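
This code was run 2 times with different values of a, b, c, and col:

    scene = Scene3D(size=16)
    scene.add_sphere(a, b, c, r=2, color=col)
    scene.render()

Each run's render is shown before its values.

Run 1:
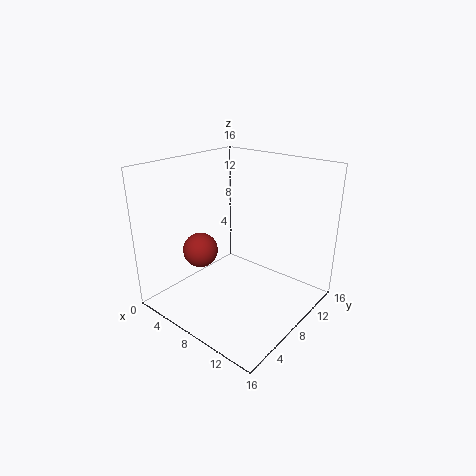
a = 4
b = 6
c = 6
col = 'brown'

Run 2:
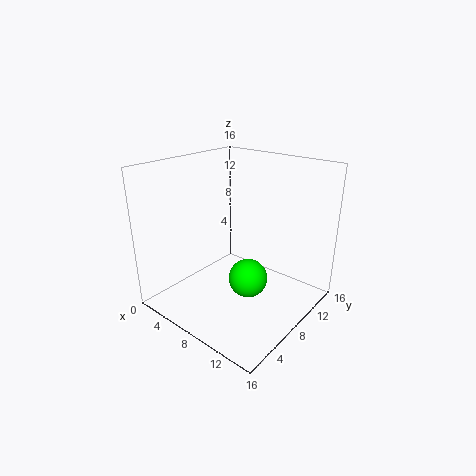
a = 11
b = 6
c = 5
col = 'lime'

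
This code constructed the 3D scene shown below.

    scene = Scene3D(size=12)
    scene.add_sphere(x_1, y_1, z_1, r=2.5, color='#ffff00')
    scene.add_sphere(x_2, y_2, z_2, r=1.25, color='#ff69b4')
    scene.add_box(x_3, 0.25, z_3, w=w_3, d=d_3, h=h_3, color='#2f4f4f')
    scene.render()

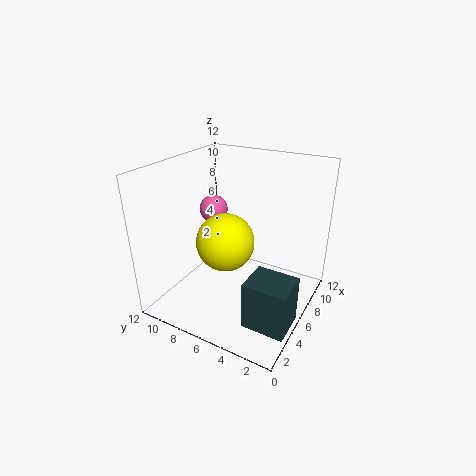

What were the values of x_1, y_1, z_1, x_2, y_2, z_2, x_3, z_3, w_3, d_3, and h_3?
x_1 = 6, y_1 = 7.25, z_1 = 5.25, x_2 = 7.75, y_2 = 9.5, z_2 = 7.25, x_3 = 2.5, z_3 = 0.25, w_3 = 3, d_3 = 3.5, h_3 = 4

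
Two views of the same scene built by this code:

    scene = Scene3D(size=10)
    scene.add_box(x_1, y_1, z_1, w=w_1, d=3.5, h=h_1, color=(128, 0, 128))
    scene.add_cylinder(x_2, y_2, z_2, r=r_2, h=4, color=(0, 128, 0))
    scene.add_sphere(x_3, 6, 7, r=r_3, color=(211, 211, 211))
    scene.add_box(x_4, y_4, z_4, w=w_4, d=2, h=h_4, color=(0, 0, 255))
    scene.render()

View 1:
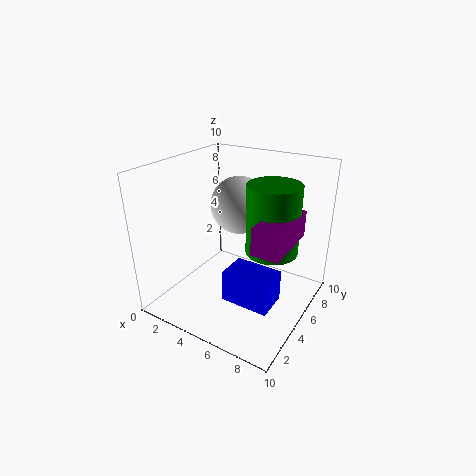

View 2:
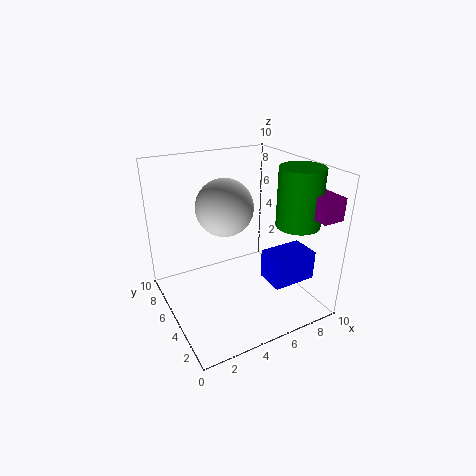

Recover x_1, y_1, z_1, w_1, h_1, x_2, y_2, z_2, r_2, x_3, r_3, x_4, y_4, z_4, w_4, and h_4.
x_1 = 8.5
y_1 = 0.5
z_1 = 7
w_1 = 1.5
h_1 = 1.5
x_2 = 8.5
y_2 = 3
z_2 = 6
r_2 = 1.5
x_3 = 4.5
r_3 = 2
x_4 = 6
y_4 = 1.5
z_4 = 2.5
w_4 = 3
h_4 = 2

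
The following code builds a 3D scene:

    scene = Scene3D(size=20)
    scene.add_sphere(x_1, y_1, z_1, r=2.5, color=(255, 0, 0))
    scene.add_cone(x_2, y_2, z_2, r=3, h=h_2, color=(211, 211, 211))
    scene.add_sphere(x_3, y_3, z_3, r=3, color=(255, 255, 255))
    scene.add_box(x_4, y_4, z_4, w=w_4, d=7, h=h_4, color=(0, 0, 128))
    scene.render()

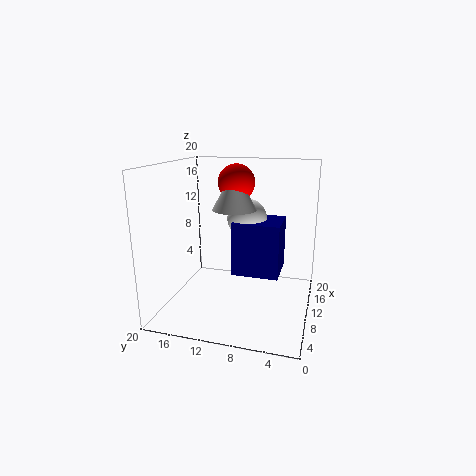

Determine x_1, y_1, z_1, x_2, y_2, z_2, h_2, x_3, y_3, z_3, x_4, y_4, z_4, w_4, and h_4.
x_1 = 11; y_1 = 10.5; z_1 = 17.5; x_2 = 10; y_2 = 10.5; z_2 = 14; h_2 = 5.5; x_3 = 15; y_3 = 10; z_3 = 11.5; x_4 = 11.5; y_4 = 4.5; z_4 = 3.5; w_4 = 6.5; h_4 = 8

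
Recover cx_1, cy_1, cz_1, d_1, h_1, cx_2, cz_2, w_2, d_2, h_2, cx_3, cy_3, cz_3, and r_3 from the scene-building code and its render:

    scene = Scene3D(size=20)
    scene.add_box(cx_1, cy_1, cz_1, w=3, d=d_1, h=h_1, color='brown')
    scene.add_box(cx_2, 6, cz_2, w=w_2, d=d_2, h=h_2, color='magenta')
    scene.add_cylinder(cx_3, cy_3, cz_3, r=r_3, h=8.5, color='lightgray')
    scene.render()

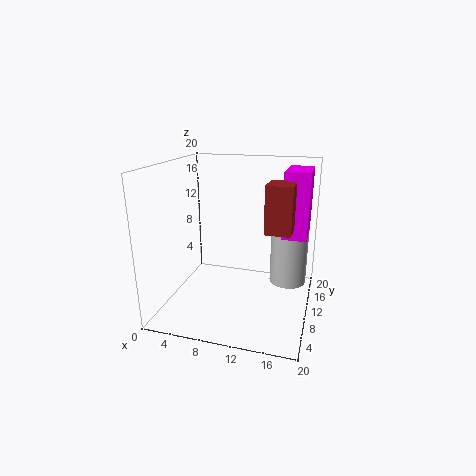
cx_1 = 15, cy_1 = 3, cz_1 = 13.5, d_1 = 3.5, h_1 = 5.5, cx_2 = 16.5, cz_2 = 12, w_2 = 3, d_2 = 5.5, h_2 = 8, cx_3 = 17, cy_3 = 11, cz_3 = 4, r_3 = 2.5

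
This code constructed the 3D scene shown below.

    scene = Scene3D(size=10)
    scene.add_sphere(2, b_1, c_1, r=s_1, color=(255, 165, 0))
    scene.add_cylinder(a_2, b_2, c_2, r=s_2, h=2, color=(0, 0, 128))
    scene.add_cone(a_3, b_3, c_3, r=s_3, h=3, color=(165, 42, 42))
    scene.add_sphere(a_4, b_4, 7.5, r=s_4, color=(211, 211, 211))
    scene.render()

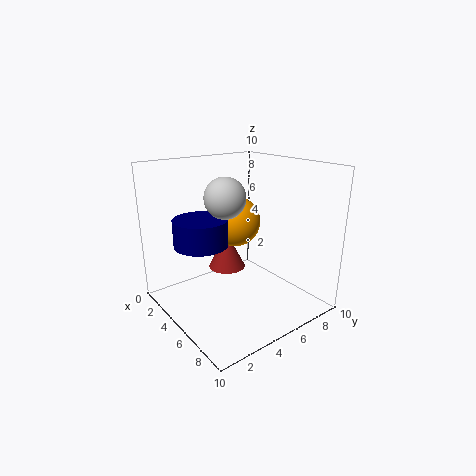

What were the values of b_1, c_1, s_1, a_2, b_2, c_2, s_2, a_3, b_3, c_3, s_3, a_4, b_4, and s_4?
b_1 = 7, c_1 = 5, s_1 = 2, a_2 = 2.5, b_2 = 3.5, c_2 = 4, s_2 = 2, a_3 = 1.5, b_3 = 6.5, c_3 = 1, s_3 = 1.5, a_4 = 3.5, b_4 = 5, s_4 = 1.5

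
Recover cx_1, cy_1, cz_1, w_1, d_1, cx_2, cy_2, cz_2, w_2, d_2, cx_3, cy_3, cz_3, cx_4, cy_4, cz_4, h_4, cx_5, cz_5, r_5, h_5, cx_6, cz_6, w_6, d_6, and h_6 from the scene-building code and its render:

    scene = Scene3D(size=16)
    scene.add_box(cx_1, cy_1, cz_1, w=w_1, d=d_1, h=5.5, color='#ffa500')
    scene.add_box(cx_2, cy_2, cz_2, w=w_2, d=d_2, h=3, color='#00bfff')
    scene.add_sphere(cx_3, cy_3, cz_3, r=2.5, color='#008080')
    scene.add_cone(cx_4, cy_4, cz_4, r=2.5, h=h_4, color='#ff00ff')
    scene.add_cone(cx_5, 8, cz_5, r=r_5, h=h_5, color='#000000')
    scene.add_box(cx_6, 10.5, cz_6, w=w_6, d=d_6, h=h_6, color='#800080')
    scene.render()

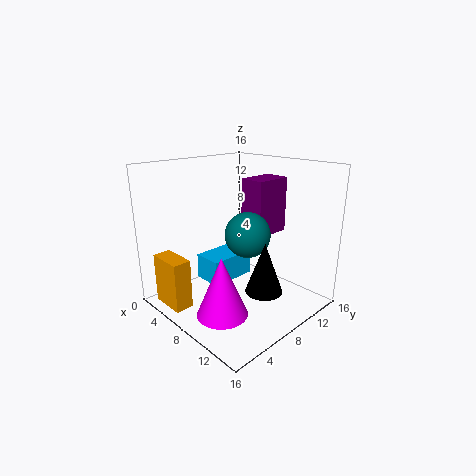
cx_1 = 2.5, cy_1 = 0.5, cz_1 = 1, w_1 = 4, d_1 = 2, cx_2 = 3, cy_2 = 6, cz_2 = 2, w_2 = 3.5, d_2 = 5.5, cx_3 = 9, cy_3 = 8.5, cz_3 = 8.5, cx_4 = 11.5, cy_4 = 2.5, cz_4 = 2.5, h_4 = 6, cx_5 = 12, cz_5 = 3, r_5 = 2, h_5 = 5.5, cx_6 = 6, cz_6 = 7.5, w_6 = 3, d_6 = 4.5, h_6 = 6.5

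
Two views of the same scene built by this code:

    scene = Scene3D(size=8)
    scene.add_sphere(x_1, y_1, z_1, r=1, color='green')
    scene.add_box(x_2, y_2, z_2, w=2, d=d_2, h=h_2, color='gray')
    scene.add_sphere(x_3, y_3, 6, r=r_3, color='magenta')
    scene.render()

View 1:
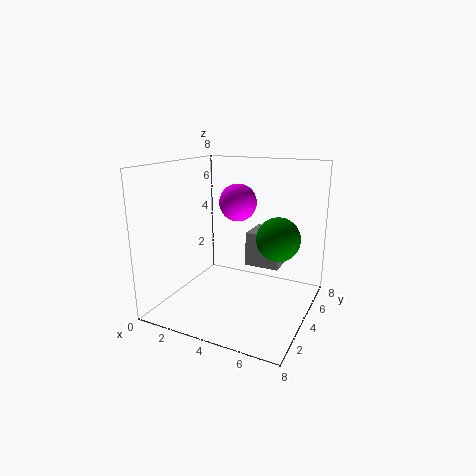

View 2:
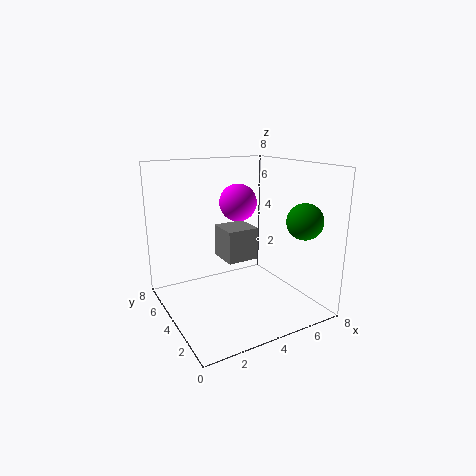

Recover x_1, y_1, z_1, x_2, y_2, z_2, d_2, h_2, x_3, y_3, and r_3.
x_1 = 7, y_1 = 2, z_1 = 5, x_2 = 4, y_2 = 5, z_2 = 2, d_2 = 2, h_2 = 2, x_3 = 4, y_3 = 4, r_3 = 1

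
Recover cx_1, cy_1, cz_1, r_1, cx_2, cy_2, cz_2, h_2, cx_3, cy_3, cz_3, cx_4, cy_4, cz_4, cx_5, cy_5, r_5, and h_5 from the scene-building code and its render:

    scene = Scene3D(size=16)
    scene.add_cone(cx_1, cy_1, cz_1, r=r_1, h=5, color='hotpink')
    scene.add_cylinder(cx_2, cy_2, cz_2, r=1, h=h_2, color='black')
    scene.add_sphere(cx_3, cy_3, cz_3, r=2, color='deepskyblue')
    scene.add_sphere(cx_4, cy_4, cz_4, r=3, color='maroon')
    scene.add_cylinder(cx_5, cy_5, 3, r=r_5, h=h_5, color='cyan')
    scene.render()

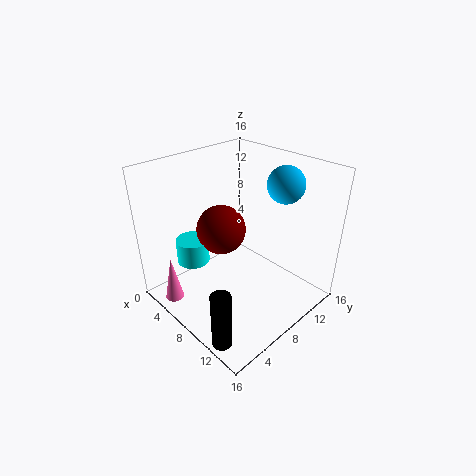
cx_1 = 5; cy_1 = 1; cz_1 = 2; r_1 = 1; cx_2 = 13; cy_2 = 1; cz_2 = 1; h_2 = 6; cx_3 = 11; cy_3 = 12; cz_3 = 14; cx_4 = 4; cy_4 = 9; cz_4 = 7; cx_5 = 2; cy_5 = 6; r_5 = 2; h_5 = 3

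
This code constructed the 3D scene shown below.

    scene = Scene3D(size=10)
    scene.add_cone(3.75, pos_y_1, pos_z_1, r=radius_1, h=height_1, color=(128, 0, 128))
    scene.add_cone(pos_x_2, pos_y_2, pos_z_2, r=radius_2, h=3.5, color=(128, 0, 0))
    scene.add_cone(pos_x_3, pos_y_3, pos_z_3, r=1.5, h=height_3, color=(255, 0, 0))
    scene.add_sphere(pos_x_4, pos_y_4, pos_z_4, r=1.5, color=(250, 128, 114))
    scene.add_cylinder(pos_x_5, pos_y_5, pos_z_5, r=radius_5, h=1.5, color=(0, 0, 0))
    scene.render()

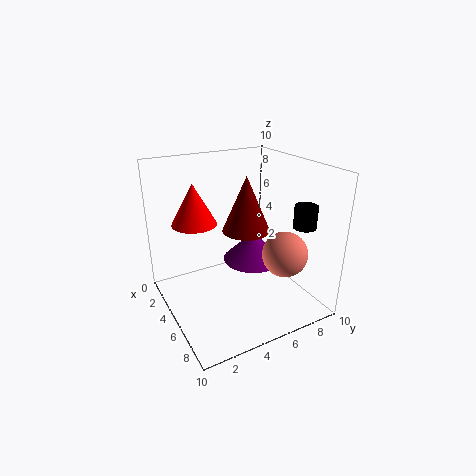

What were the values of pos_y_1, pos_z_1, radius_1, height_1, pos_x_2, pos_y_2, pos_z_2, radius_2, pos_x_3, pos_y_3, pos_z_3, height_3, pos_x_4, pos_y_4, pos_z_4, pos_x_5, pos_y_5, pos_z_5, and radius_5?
pos_y_1 = 7, pos_z_1 = 2.25, radius_1 = 2.25, height_1 = 2.25, pos_x_2 = 6.5, pos_y_2 = 4.75, pos_z_2 = 6.25, radius_2 = 1.5, pos_x_3 = 4, pos_y_3 = 2.25, pos_z_3 = 6.25, height_3 = 2.75, pos_x_4 = 7.75, pos_y_4 = 7, pos_z_4 = 4.5, pos_x_5 = 8, pos_y_5 = 8.25, pos_z_5 = 6.25, radius_5 = 0.75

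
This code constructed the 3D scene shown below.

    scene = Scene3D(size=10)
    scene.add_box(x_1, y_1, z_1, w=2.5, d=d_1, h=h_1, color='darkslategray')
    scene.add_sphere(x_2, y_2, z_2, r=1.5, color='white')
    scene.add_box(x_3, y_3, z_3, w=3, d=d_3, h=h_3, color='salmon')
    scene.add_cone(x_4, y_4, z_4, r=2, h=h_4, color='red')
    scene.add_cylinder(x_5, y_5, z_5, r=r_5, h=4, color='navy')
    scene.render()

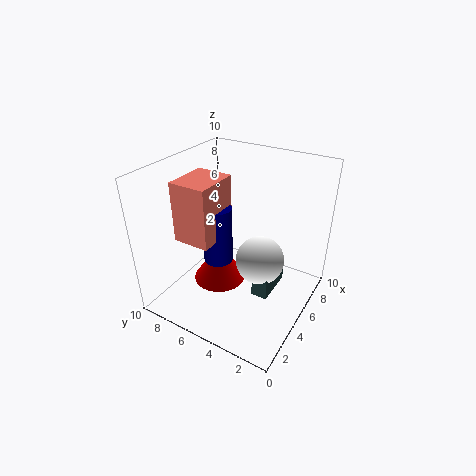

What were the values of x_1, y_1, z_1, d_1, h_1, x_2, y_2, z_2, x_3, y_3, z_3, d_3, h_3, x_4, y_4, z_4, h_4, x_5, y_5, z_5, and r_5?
x_1 = 2.5, y_1 = 1.5, z_1 = 3, d_1 = 1, h_1 = 1.5, x_2 = 3.5, y_2 = 2.5, z_2 = 5, x_3 = 2, y_3 = 5.5, z_3 = 5.5, d_3 = 2.5, h_3 = 4, x_4 = 5.5, y_4 = 7, z_4 = 0.5, h_4 = 3, x_5 = 4, y_5 = 6, z_5 = 3.5, r_5 = 1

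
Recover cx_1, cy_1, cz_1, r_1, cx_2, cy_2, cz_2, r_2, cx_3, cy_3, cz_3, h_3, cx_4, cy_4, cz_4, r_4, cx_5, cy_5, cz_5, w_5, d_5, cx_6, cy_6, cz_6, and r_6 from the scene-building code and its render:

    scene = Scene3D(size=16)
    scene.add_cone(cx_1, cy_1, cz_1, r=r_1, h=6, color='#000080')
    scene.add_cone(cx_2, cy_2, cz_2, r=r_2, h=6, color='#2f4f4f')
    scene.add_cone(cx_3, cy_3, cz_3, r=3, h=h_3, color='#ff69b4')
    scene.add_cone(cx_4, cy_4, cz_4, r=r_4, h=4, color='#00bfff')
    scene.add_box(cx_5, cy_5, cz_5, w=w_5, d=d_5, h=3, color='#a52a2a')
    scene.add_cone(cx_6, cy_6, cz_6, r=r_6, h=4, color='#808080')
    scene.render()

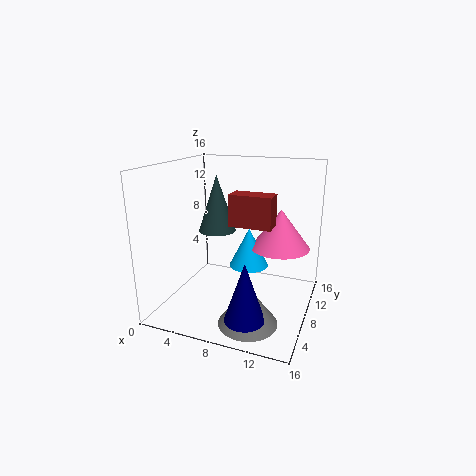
cx_1 = 11, cy_1 = 2, cz_1 = 2, r_1 = 2, cx_2 = 6, cy_2 = 7, cz_2 = 9, r_2 = 2, cx_3 = 13, cy_3 = 7, cz_3 = 8, h_3 = 4, cx_4 = 10, cy_4 = 6, cz_4 = 6, r_4 = 2, cx_5 = 9, cy_5 = 3, cz_5 = 11, w_5 = 4, d_5 = 2, cx_6 = 11, cy_6 = 3, cz_6 = 1, r_6 = 3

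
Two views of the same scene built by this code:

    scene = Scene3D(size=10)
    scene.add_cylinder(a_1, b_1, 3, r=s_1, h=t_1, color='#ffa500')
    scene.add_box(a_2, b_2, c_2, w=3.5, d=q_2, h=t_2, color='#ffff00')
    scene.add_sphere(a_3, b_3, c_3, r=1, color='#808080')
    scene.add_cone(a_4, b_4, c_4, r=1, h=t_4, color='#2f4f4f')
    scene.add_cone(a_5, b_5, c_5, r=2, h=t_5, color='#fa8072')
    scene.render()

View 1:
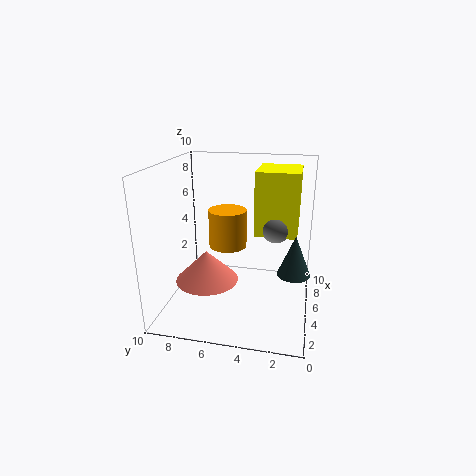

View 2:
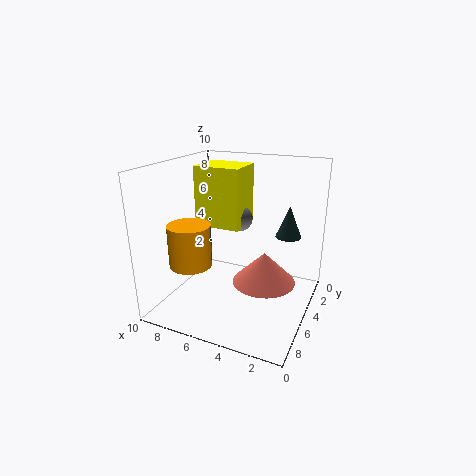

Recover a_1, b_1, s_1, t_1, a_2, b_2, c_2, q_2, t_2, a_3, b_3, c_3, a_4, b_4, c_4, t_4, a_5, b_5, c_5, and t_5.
a_1 = 8
b_1 = 6.5
s_1 = 1.5
t_1 = 3
a_2 = 5.5
b_2 = 1
c_2 = 5
q_2 = 3
t_2 = 4.5
a_3 = 6
b_3 = 2.5
c_3 = 5.5
a_4 = 2.5
b_4 = 1
c_4 = 4
t_4 = 2.5
a_5 = 2.5
b_5 = 6.5
c_5 = 3
t_5 = 2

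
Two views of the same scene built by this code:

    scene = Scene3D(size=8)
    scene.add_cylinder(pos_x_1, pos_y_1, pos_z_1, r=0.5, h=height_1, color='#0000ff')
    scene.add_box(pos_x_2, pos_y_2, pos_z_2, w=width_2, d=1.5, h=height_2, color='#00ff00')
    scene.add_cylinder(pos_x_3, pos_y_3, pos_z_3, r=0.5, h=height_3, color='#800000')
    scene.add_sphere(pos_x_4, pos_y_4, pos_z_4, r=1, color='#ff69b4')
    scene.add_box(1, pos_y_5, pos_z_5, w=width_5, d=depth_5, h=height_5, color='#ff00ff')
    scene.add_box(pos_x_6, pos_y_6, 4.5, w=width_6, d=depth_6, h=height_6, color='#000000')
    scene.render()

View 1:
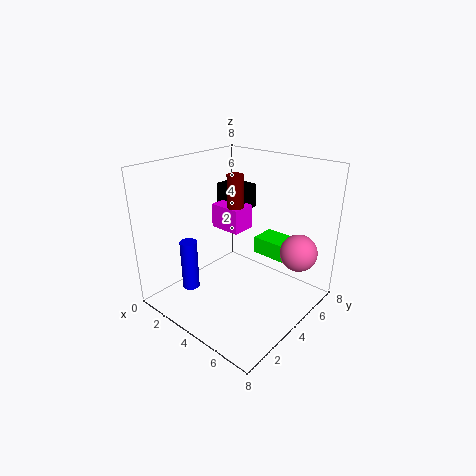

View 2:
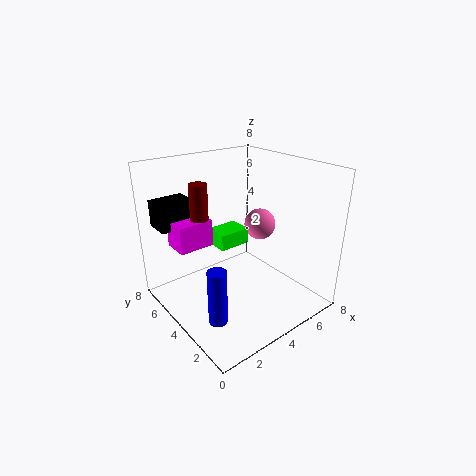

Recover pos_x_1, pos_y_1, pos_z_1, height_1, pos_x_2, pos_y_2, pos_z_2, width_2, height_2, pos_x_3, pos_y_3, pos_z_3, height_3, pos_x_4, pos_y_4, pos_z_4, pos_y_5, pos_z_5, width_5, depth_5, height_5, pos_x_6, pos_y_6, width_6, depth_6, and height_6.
pos_x_1 = 1.5; pos_y_1 = 2.5; pos_z_1 = 0.5; height_1 = 3; pos_x_2 = 4; pos_y_2 = 5.5; pos_z_2 = 2.5; width_2 = 2; height_2 = 1; pos_x_3 = 2.5; pos_y_3 = 5.5; pos_z_3 = 4.5; height_3 = 2.5; pos_x_4 = 7; pos_y_4 = 5.5; pos_z_4 = 3.5; pos_y_5 = 5; pos_z_5 = 3.5; width_5 = 2; depth_5 = 1.5; height_5 = 1.5; pos_x_6 = 0.5; pos_y_6 = 6; width_6 = 2; depth_6 = 1.5; height_6 = 1.5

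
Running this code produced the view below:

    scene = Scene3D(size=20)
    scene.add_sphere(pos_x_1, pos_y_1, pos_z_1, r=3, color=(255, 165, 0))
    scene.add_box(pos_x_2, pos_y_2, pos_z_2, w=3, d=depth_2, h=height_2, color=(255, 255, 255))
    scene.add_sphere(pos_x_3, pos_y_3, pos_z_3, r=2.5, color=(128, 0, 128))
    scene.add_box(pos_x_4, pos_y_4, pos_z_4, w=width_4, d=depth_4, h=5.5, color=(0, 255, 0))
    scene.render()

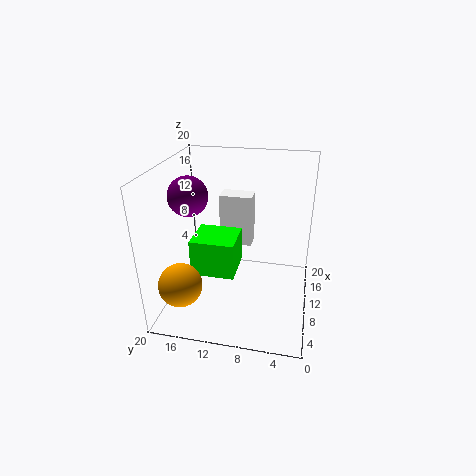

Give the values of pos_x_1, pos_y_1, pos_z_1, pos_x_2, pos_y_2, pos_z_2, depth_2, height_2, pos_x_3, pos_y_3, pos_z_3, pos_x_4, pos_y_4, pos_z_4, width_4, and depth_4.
pos_x_1 = 5, pos_y_1 = 17, pos_z_1 = 4.5, pos_x_2 = 15, pos_y_2 = 9, pos_z_2 = 6, depth_2 = 5, height_2 = 8, pos_x_3 = 6.5, pos_y_3 = 15.5, pos_z_3 = 17, pos_x_4 = 9, pos_y_4 = 10.5, pos_z_4 = 3.5, width_4 = 6, depth_4 = 6.5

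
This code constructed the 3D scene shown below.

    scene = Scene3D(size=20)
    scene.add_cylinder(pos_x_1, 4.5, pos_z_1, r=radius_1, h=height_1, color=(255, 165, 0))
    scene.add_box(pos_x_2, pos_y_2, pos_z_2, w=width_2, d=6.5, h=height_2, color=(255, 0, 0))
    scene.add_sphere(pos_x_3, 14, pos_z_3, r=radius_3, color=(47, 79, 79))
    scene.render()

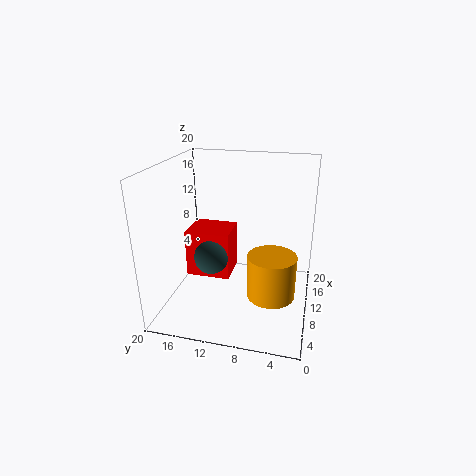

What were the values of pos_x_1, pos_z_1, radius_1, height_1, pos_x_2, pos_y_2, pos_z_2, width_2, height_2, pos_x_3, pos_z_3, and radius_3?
pos_x_1 = 5
pos_z_1 = 5
radius_1 = 3
height_1 = 5.5
pos_x_2 = 10
pos_y_2 = 11.5
pos_z_2 = 3
width_2 = 5.5
height_2 = 7
pos_x_3 = 10
pos_z_3 = 6.5
radius_3 = 2.5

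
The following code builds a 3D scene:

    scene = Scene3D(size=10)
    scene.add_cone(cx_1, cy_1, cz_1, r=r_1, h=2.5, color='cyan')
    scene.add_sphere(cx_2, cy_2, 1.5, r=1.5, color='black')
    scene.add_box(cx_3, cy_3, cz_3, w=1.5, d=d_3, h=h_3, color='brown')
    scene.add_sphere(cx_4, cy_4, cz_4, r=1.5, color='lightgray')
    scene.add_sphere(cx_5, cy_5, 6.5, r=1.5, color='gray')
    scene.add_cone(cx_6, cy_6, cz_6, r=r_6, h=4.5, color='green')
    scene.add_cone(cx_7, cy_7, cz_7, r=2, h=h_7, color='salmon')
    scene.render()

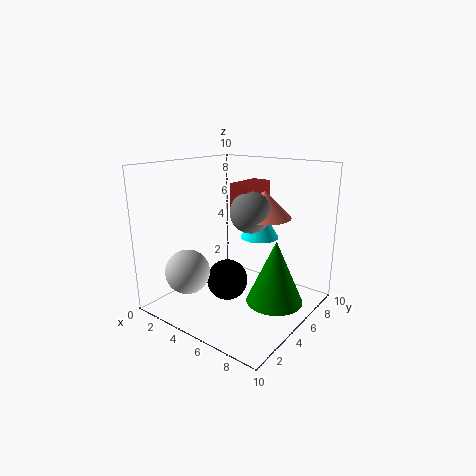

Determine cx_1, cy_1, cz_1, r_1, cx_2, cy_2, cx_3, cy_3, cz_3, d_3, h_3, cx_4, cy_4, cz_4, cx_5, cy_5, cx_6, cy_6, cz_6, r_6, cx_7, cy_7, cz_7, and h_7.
cx_1 = 4.5, cy_1 = 8.5, cz_1 = 4, r_1 = 1.5, cx_2 = 4, cy_2 = 5, cx_3 = 3.5, cy_3 = 6, cz_3 = 6.5, d_3 = 3, h_3 = 2, cx_4 = 3, cy_4 = 2, cz_4 = 3, cx_5 = 5, cy_5 = 6.5, cx_6 = 7.5, cy_6 = 6, cz_6 = 0.5, r_6 = 2, cx_7 = 5.5, cy_7 = 7.5, cz_7 = 6, h_7 = 2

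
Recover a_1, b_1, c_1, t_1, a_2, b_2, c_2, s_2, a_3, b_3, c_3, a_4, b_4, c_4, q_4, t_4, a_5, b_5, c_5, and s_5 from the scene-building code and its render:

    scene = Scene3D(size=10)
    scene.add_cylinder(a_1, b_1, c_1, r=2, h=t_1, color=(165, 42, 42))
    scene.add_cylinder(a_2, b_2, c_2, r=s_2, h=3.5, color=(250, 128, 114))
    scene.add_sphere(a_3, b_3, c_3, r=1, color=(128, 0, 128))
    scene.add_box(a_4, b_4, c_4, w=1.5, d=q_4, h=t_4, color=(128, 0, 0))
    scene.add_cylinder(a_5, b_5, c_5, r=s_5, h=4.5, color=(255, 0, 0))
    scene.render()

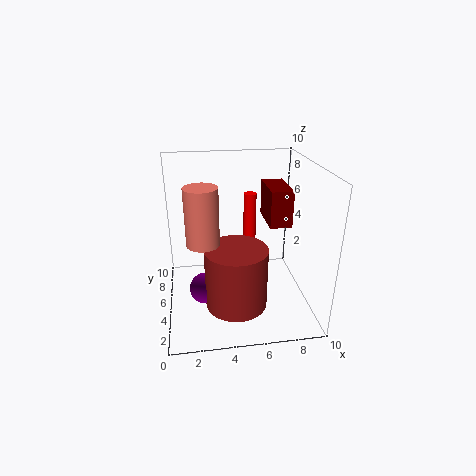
a_1 = 4.5, b_1 = 2.5, c_1 = 1.5, t_1 = 4, a_2 = 2.5, b_2 = 2.5, c_2 = 6, s_2 = 1, a_3 = 2.5, b_3 = 3, c_3 = 2.5, a_4 = 7, b_4 = 4, c_4 = 6, q_4 = 3, t_4 = 2.5, a_5 = 6.5, b_5 = 8.5, c_5 = 2.5, s_5 = 0.5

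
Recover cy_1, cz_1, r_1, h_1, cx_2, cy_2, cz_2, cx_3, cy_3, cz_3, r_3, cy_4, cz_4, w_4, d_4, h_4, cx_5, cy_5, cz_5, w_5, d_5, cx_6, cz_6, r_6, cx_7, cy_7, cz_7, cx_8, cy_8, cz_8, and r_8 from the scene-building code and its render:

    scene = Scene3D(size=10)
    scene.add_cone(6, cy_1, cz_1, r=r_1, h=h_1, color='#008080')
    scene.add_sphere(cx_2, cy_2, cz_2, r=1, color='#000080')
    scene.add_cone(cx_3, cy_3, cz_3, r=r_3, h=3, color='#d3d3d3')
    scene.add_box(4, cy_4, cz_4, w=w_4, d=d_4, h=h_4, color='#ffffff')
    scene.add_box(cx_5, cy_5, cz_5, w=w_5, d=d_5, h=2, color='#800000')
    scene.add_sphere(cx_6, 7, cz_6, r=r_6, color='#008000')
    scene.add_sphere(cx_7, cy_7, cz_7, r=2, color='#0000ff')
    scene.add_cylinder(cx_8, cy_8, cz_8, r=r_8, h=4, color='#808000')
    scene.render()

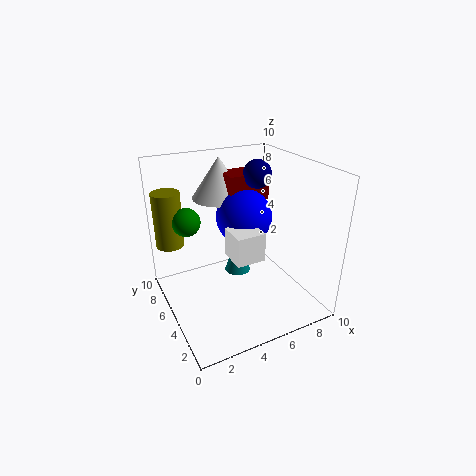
cy_1 = 7, cz_1 = 1, r_1 = 1, h_1 = 3, cx_2 = 7, cy_2 = 6, cz_2 = 9, cx_3 = 5, cy_3 = 8, cz_3 = 7, r_3 = 2, cy_4 = 3, cz_4 = 4, w_4 = 2, d_4 = 2, h_4 = 2, cx_5 = 5, cy_5 = 6, cz_5 = 7, w_5 = 3, d_5 = 2, cx_6 = 2, cz_6 = 6, r_6 = 1, cx_7 = 6, cy_7 = 6, cz_7 = 6, cx_8 = 1, cy_8 = 8, cz_8 = 4, r_8 = 1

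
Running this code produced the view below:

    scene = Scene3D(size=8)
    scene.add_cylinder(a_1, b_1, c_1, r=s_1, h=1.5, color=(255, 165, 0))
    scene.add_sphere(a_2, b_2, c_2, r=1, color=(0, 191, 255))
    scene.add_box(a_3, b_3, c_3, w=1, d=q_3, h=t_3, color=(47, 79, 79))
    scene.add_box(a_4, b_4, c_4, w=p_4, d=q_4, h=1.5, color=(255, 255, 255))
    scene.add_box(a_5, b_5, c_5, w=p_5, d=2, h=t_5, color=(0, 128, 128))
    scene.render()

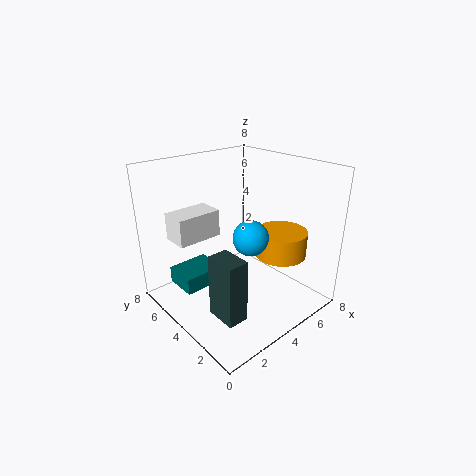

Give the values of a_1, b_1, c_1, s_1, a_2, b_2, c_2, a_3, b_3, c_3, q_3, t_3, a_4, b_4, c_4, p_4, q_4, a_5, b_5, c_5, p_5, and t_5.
a_1 = 6.5, b_1 = 3, c_1 = 2.5, s_1 = 1.5, a_2 = 4.5, b_2 = 3.5, c_2 = 4, a_3 = 0.5, b_3 = 0.5, c_3 = 2, q_3 = 1.5, t_3 = 3, a_4 = 1, b_4 = 5, c_4 = 4, p_4 = 2.5, q_4 = 1.5, a_5 = 1.5, b_5 = 5.5, c_5 = 0.5, p_5 = 2.5, t_5 = 1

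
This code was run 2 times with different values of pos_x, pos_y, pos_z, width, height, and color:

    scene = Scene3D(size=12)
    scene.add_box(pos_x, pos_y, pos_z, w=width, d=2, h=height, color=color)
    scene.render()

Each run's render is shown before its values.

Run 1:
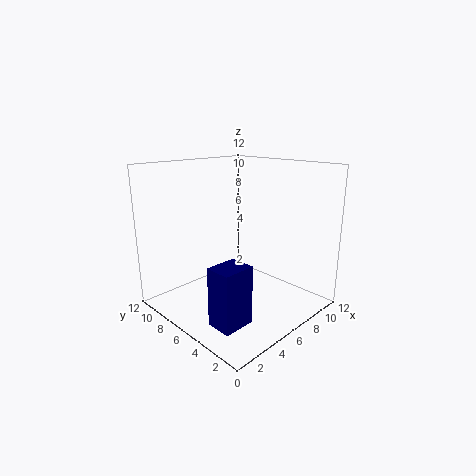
pos_x = 1, pos_y = 2, pos_z = 1, width = 2.5, height = 4.5, color = 'navy'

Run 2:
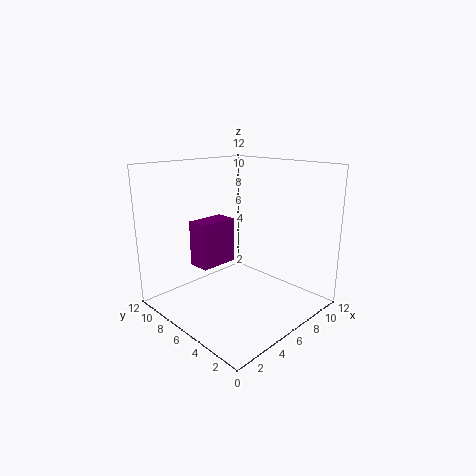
pos_x = 4, pos_y = 8, pos_z = 3, width = 3.5, height = 4, color = 'purple'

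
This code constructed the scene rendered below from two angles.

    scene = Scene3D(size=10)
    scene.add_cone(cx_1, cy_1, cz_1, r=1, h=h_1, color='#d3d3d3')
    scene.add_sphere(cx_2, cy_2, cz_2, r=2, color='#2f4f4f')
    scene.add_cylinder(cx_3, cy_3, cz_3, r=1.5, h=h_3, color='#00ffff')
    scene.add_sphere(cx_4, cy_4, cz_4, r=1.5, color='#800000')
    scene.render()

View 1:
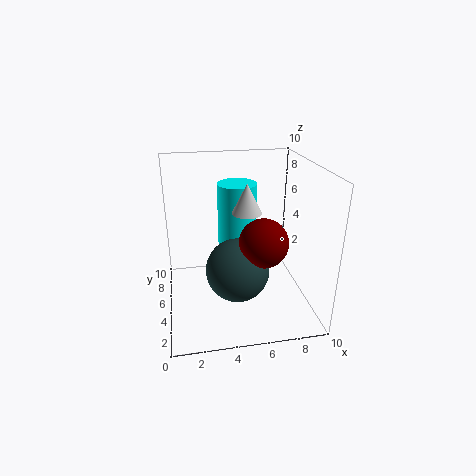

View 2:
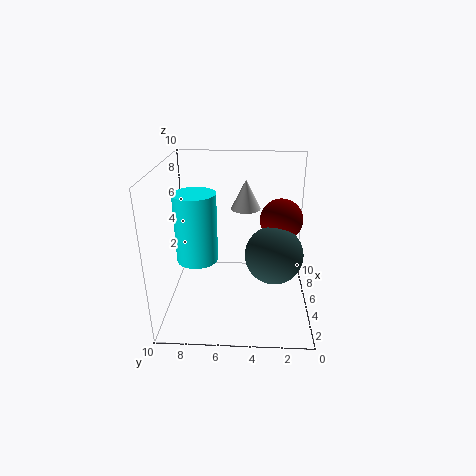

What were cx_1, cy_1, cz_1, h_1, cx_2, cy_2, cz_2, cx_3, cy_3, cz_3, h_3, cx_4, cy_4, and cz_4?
cx_1 = 5.5; cy_1 = 4.5; cz_1 = 7; h_1 = 2; cx_2 = 4.5; cy_2 = 2.5; cz_2 = 4; cx_3 = 5.5; cy_3 = 8; cz_3 = 3; h_3 = 5; cx_4 = 6; cy_4 = 2; cz_4 = 6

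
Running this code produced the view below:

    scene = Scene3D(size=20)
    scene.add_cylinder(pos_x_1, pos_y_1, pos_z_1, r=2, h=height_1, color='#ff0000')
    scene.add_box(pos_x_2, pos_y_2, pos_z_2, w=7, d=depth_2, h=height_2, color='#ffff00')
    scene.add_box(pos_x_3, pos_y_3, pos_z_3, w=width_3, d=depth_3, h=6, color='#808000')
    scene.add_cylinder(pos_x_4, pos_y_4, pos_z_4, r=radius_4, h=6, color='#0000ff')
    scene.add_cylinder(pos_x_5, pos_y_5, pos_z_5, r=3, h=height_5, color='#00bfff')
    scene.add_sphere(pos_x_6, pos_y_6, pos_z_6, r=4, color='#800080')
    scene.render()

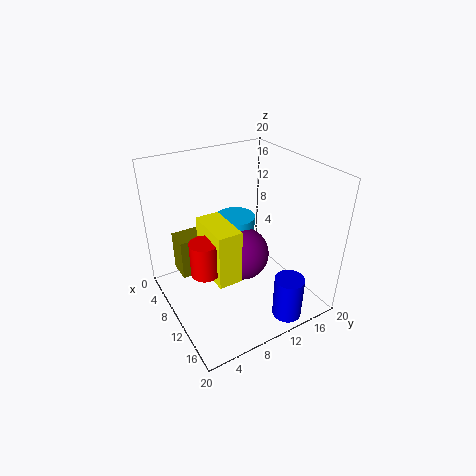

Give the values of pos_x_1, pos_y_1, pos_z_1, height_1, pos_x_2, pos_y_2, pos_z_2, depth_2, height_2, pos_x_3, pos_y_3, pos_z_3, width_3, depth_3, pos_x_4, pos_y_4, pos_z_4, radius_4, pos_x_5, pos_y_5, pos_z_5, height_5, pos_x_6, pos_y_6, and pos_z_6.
pos_x_1 = 9.5
pos_y_1 = 5
pos_z_1 = 5.5
height_1 = 5
pos_x_2 = 5
pos_y_2 = 6
pos_z_2 = 4
depth_2 = 3.5
height_2 = 8
pos_x_3 = 2.5
pos_y_3 = 3
pos_z_3 = 3
width_3 = 3.5
depth_3 = 6.5
pos_x_4 = 17.5
pos_y_4 = 13.5
pos_z_4 = 0.5
radius_4 = 2
pos_x_5 = 5
pos_y_5 = 12.5
pos_z_5 = 5.5
height_5 = 5
pos_x_6 = 8
pos_y_6 = 12
pos_z_6 = 5.5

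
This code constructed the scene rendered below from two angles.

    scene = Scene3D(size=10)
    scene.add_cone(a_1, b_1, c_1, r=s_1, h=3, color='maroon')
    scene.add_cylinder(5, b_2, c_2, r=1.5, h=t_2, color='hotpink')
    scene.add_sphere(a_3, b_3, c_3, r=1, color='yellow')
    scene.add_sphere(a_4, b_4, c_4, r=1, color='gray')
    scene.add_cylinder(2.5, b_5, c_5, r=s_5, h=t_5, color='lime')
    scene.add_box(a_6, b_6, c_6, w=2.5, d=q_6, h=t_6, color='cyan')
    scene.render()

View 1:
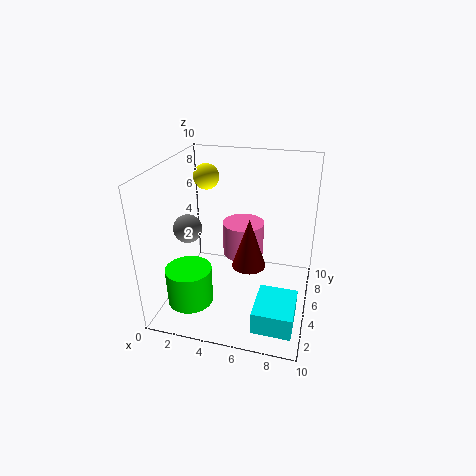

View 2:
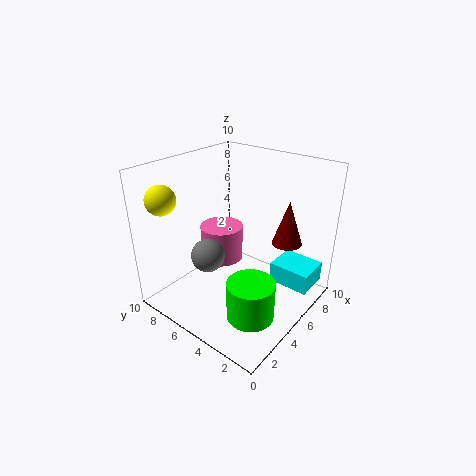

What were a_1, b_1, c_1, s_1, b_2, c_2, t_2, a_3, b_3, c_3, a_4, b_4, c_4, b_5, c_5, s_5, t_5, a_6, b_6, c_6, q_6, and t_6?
a_1 = 6.5, b_1 = 2, c_1 = 5, s_1 = 1, b_2 = 6.5, c_2 = 3, t_2 = 2.5, a_3 = 1.5, b_3 = 8.5, c_3 = 8, a_4 = 1.5, b_4 = 4.5, c_4 = 5.5, b_5 = 2, c_5 = 1.5, s_5 = 1.5, t_5 = 2.5, a_6 = 7, b_6 = 0.5, c_6 = 1, q_6 = 3, t_6 = 1.5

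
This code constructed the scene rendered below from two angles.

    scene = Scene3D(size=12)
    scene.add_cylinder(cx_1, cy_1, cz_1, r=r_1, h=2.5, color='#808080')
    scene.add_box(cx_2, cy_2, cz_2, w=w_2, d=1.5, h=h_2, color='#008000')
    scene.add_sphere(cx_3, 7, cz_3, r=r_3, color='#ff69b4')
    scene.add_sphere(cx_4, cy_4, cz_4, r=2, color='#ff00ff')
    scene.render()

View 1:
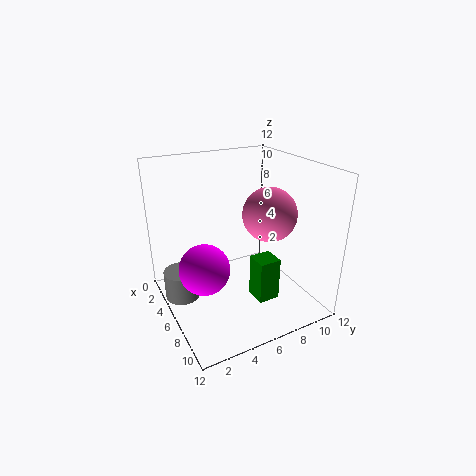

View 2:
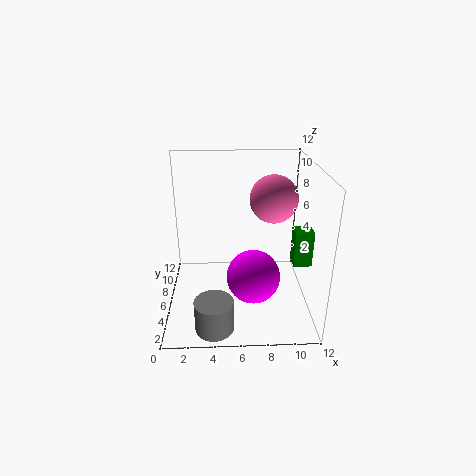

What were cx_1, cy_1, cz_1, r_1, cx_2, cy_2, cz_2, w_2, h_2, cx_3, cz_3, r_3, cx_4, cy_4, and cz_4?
cx_1 = 4; cy_1 = 1.5; cz_1 = 0.5; r_1 = 1.5; cx_2 = 10.5; cy_2 = 4.5; cz_2 = 4; w_2 = 1.5; h_2 = 3; cx_3 = 9; cz_3 = 9; r_3 = 2; cx_4 = 7; cy_4 = 2.5; cz_4 = 4.5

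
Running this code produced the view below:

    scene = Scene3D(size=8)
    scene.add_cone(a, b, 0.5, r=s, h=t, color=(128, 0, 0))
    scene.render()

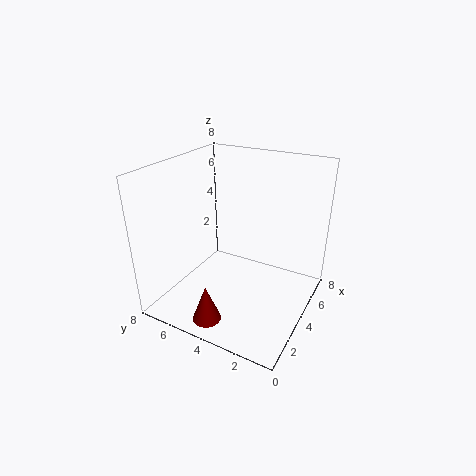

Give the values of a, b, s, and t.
a = 1, b = 4.25, s = 0.75, t = 2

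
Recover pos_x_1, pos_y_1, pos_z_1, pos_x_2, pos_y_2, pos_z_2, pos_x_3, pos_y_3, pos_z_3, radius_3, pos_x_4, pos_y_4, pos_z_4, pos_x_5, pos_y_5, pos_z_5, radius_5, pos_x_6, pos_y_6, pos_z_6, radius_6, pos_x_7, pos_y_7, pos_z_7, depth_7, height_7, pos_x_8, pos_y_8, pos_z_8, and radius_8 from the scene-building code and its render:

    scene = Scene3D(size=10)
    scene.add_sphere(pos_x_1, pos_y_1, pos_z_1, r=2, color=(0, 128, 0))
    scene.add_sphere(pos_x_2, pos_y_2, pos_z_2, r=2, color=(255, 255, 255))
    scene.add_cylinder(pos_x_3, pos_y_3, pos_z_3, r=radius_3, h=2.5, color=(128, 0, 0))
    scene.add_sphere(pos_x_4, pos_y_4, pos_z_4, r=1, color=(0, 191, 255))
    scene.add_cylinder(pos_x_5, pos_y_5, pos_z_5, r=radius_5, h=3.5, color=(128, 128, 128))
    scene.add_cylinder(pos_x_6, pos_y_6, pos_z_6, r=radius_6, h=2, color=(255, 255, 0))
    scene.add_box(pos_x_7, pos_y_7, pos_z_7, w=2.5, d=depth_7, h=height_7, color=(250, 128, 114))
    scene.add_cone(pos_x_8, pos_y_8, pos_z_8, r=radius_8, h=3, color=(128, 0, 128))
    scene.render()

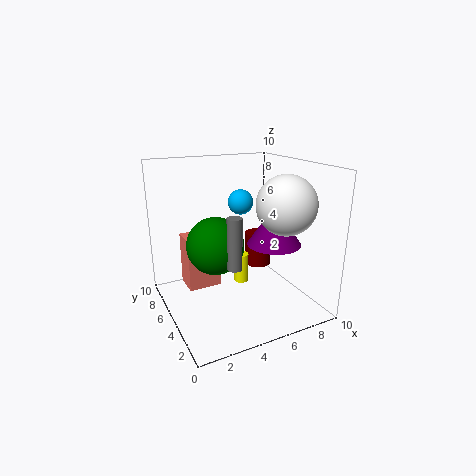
pos_x_1 = 3.5, pos_y_1 = 5.5, pos_z_1 = 4.5, pos_x_2 = 7.5, pos_y_2 = 3, pos_z_2 = 7.5, pos_x_3 = 7.5, pos_y_3 = 6.5, pos_z_3 = 2, radius_3 = 1, pos_x_4 = 7, pos_y_4 = 8.5, pos_z_4 = 6.5, pos_x_5 = 4, pos_y_5 = 3.5, pos_z_5 = 3.5, radius_5 = 0.5, pos_x_6 = 5, pos_y_6 = 4.5, pos_z_6 = 2, radius_6 = 0.5, pos_x_7 = 2, pos_y_7 = 7, pos_z_7 = 0.5, depth_7 = 2, height_7 = 4, pos_x_8 = 8, pos_y_8 = 5, pos_z_8 = 4, radius_8 = 2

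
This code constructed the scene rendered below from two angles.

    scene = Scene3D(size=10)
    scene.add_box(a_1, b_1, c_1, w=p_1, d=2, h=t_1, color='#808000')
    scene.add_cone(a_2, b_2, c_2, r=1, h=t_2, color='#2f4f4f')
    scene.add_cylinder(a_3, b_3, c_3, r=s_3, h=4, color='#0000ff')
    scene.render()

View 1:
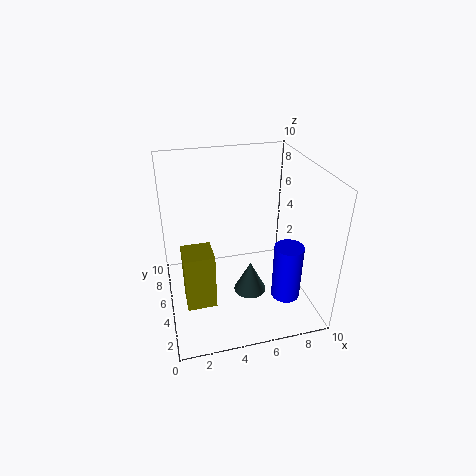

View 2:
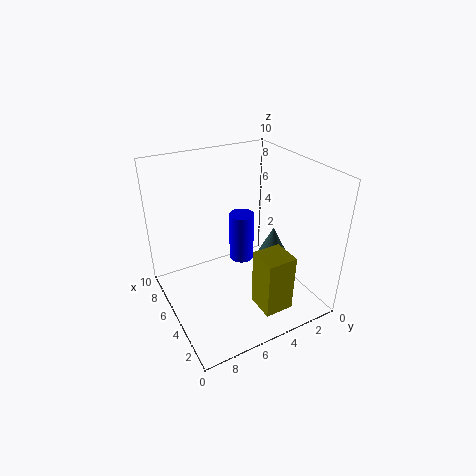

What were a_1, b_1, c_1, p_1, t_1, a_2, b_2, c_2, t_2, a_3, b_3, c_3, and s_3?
a_1 = 1
b_1 = 3
c_1 = 1
p_1 = 2
t_1 = 4
a_2 = 5
b_2 = 2
c_2 = 3
t_2 = 2
a_3 = 8
b_3 = 3
c_3 = 1
s_3 = 1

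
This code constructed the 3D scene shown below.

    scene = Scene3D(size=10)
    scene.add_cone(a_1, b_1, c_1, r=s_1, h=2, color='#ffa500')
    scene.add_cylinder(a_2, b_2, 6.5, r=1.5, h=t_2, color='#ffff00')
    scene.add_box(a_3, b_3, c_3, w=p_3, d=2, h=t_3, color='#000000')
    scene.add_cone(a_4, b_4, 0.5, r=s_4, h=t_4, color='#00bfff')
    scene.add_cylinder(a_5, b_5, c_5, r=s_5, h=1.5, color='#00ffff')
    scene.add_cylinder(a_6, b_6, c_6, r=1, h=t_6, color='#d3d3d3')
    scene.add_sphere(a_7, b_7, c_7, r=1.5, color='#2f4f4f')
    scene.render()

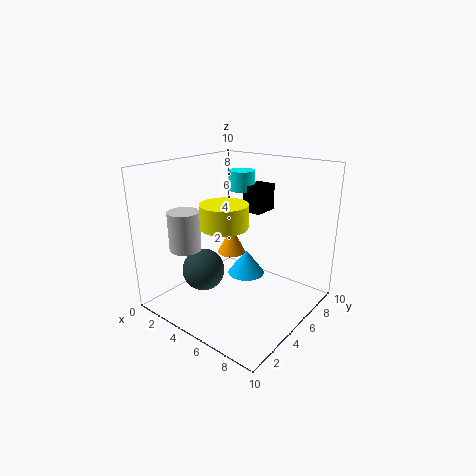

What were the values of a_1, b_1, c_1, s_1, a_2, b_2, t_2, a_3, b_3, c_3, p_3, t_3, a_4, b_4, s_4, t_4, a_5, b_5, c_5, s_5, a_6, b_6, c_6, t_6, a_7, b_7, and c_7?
a_1 = 4
b_1 = 5.5
c_1 = 3.5
s_1 = 1
a_2 = 5.5
b_2 = 3
t_2 = 1.5
a_3 = 3.5
b_3 = 7.5
c_3 = 6
p_3 = 1.5
t_3 = 2
a_4 = 3.5
b_4 = 8
s_4 = 1.5
t_4 = 2
a_5 = 3
b_5 = 8
c_5 = 7.5
s_5 = 1
a_6 = 3.5
b_6 = 1.5
c_6 = 5
t_6 = 2.5
a_7 = 3
b_7 = 3.5
c_7 = 2.5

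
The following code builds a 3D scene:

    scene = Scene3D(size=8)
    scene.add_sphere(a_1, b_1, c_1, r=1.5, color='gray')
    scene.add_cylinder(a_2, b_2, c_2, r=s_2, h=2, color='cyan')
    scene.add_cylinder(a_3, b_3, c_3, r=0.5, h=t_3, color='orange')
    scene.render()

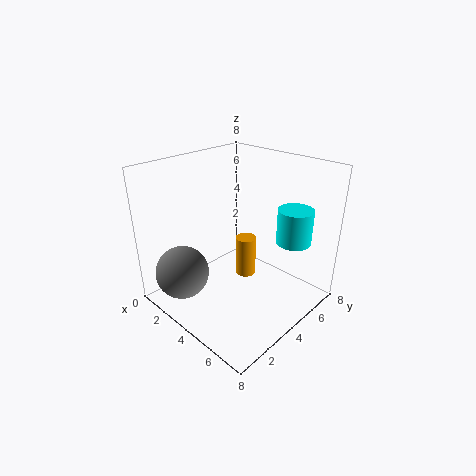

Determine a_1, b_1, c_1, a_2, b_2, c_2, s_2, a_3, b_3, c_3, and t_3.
a_1 = 2; b_1 = 1.5; c_1 = 2; a_2 = 6; b_2 = 6.5; c_2 = 3.5; s_2 = 1; a_3 = 5.5; b_3 = 3; c_3 = 3; t_3 = 2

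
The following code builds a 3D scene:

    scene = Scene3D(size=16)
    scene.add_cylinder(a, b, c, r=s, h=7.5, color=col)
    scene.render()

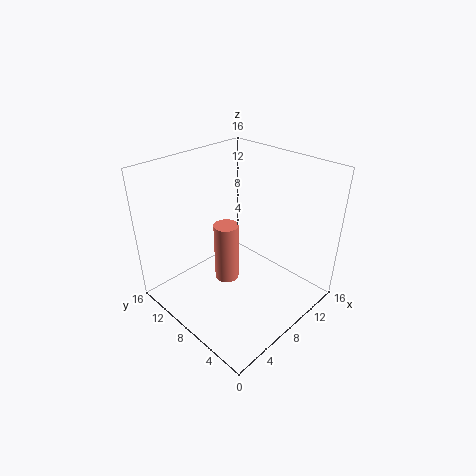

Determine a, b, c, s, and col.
a = 9
b = 11
c = 0.5
s = 1.5
col = 'salmon'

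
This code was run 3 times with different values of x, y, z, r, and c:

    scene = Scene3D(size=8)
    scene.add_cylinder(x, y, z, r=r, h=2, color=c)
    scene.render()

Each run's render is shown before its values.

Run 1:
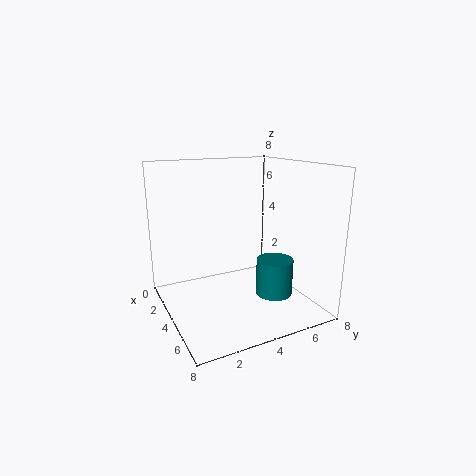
x = 5.5
y = 5.5
z = 1
r = 1
c = 'teal'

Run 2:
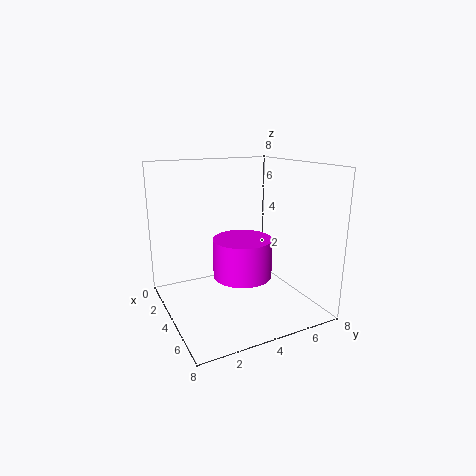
x = 5.5
y = 3.5
z = 2.5
r = 1.5
c = 'magenta'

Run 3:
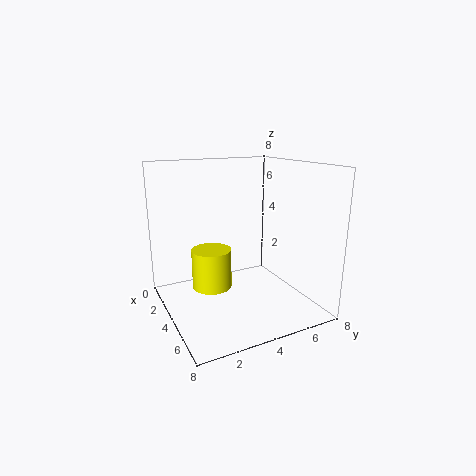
x = 5
y = 2
z = 2
r = 1
c = 'yellow'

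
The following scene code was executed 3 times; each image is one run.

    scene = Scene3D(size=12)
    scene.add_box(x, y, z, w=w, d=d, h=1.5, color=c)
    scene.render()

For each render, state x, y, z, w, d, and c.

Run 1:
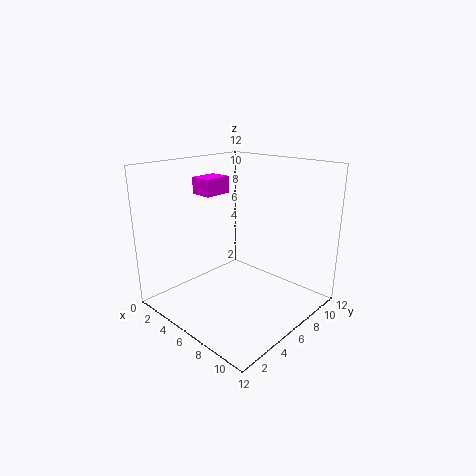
x = 1
y = 5.5
z = 9
w = 2
d = 2.5
c = 'magenta'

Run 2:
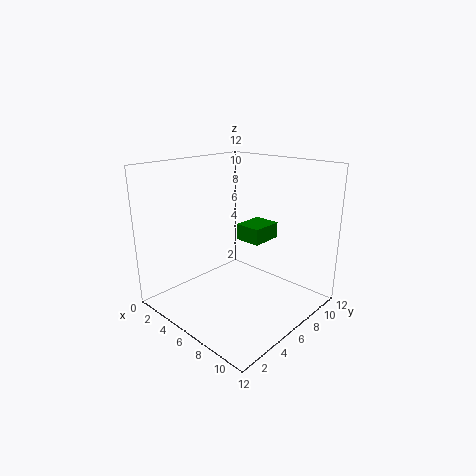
x = 3.5
y = 8.5
z = 4.5
w = 2.5
d = 3
c = 'green'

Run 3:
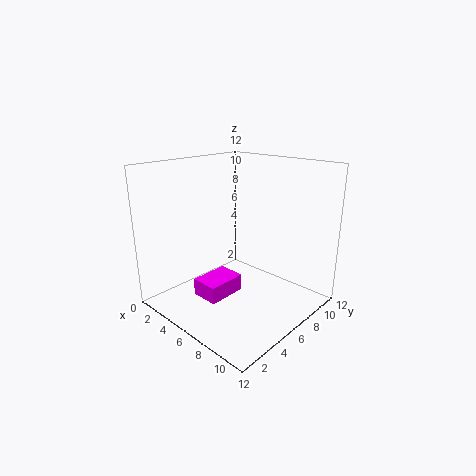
x = 3
y = 3.5
z = 0.5
w = 2.5
d = 3.5
c = 'magenta'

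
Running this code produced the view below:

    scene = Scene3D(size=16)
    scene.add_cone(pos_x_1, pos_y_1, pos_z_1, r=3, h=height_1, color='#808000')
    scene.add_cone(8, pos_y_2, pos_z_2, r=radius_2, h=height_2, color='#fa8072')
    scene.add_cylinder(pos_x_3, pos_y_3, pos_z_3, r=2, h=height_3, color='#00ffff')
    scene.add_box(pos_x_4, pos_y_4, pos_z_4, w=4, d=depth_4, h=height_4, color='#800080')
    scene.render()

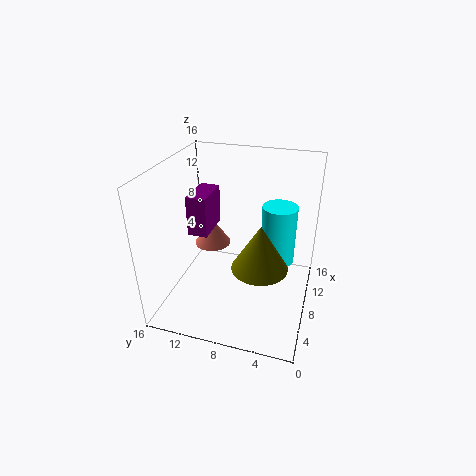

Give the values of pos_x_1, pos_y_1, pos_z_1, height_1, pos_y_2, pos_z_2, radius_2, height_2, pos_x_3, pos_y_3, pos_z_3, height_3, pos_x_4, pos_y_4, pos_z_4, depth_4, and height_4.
pos_x_1 = 6; pos_y_1 = 5; pos_z_1 = 6; height_1 = 5; pos_y_2 = 11; pos_z_2 = 7; radius_2 = 2; height_2 = 3; pos_x_3 = 11; pos_y_3 = 4; pos_z_3 = 4; height_3 = 7; pos_x_4 = 4; pos_y_4 = 10; pos_z_4 = 10; depth_4 = 2; height_4 = 4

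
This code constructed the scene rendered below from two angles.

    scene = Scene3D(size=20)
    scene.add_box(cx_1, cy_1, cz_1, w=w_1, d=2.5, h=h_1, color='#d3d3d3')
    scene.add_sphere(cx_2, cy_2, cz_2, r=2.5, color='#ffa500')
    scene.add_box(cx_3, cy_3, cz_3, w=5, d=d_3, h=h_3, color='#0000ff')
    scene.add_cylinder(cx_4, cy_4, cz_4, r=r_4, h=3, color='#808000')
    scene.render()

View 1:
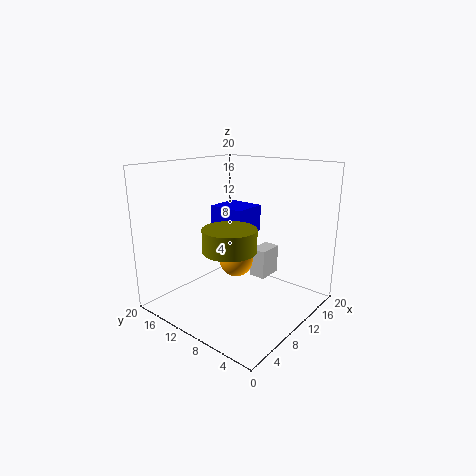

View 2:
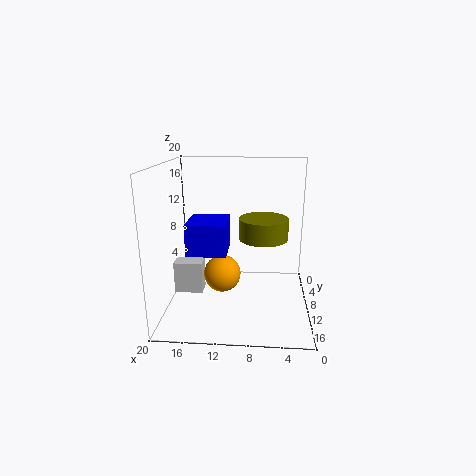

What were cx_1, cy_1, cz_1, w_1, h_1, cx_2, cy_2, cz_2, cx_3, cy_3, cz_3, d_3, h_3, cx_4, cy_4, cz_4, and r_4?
cx_1 = 15
cy_1 = 9
cz_1 = 2
w_1 = 4
h_1 = 4.5
cx_2 = 12
cy_2 = 12
cz_2 = 5.5
cx_3 = 11
cy_3 = 10.5
cz_3 = 9.5
d_3 = 5.5
h_3 = 4
cx_4 = 6.5
cy_4 = 8.5
cz_4 = 9.5
r_4 = 3.5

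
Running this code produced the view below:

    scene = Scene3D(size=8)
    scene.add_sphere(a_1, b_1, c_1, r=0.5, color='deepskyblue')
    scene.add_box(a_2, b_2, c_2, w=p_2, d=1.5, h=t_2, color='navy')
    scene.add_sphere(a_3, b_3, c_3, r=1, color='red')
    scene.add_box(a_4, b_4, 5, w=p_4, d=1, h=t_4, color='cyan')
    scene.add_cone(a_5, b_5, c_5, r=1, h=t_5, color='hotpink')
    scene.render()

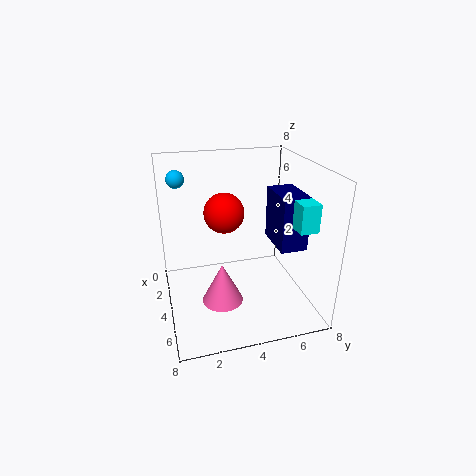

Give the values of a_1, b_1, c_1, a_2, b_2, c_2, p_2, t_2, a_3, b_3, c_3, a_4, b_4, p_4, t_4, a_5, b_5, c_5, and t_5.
a_1 = 2, b_1 = 1, c_1 = 7, a_2 = 3, b_2 = 6, c_2 = 3.5, p_2 = 2.5, t_2 = 3, a_3 = 5, b_3 = 3, c_3 = 6, a_4 = 4, b_4 = 6.5, p_4 = 2.5, t_4 = 1.5, a_5 = 6.5, b_5 = 2.5, c_5 = 2, t_5 = 2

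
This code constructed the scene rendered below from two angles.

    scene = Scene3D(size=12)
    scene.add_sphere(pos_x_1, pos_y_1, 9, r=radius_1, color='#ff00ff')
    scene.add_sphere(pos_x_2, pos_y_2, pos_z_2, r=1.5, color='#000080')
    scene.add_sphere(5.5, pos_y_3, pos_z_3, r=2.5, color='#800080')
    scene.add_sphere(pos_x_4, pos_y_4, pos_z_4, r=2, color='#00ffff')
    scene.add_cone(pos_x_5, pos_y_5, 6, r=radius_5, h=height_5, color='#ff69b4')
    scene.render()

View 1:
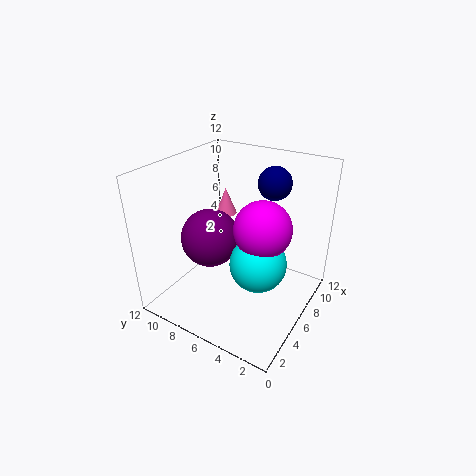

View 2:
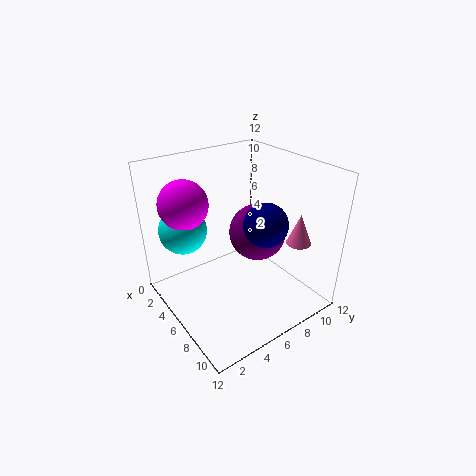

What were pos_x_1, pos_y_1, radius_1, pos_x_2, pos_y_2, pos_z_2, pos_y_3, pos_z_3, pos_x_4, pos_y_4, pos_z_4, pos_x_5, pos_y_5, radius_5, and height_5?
pos_x_1 = 3.5; pos_y_1 = 2.5; radius_1 = 2; pos_x_2 = 10.5; pos_y_2 = 5; pos_z_2 = 9.5; pos_y_3 = 8.5; pos_z_3 = 5.5; pos_x_4 = 3; pos_y_4 = 2.5; pos_z_4 = 6.5; pos_x_5 = 9.5; pos_y_5 = 9.5; radius_5 = 1; height_5 = 2.5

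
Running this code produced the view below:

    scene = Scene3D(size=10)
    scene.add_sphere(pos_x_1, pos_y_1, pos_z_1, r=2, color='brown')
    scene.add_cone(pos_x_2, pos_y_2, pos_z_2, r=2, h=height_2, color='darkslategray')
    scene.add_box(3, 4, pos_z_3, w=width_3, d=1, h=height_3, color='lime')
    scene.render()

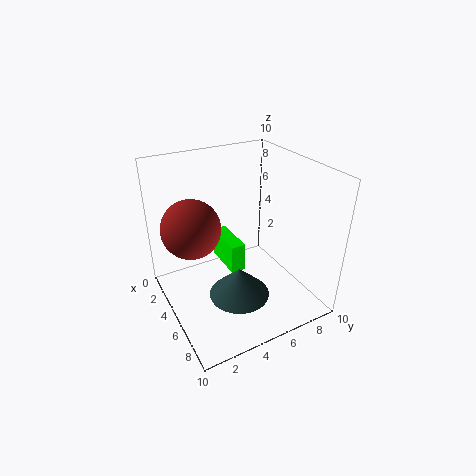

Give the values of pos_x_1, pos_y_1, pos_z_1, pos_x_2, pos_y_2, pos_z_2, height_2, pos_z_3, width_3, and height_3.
pos_x_1 = 4; pos_y_1 = 2; pos_z_1 = 6; pos_x_2 = 7; pos_y_2 = 4; pos_z_2 = 2; height_2 = 2; pos_z_3 = 3; width_3 = 3; height_3 = 2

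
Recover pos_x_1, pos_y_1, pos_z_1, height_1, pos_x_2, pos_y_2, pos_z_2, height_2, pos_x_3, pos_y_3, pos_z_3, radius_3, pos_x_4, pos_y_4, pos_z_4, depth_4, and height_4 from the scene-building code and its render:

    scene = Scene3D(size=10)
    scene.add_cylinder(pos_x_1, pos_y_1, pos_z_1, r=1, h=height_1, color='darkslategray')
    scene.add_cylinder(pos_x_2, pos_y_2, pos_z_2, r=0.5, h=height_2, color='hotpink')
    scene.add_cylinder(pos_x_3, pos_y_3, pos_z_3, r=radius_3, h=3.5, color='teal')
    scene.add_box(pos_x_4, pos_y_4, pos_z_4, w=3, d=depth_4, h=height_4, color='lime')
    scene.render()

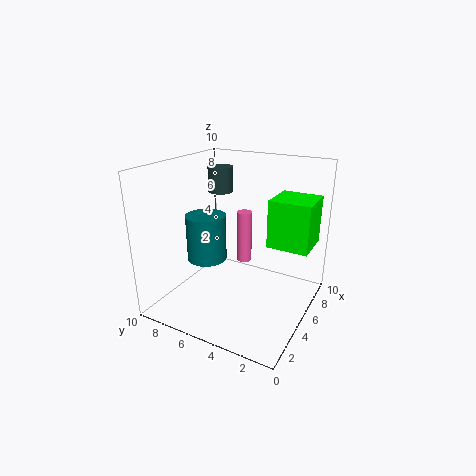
pos_x_1 = 8.5; pos_y_1 = 8.5; pos_z_1 = 7; height_1 = 2; pos_x_2 = 5; pos_y_2 = 4.5; pos_z_2 = 3.5; height_2 = 3.5; pos_x_3 = 5.5; pos_y_3 = 8; pos_z_3 = 2.5; radius_3 = 1.5; pos_x_4 = 6.5; pos_y_4 = 0.5; pos_z_4 = 4; depth_4 = 3; height_4 = 3.5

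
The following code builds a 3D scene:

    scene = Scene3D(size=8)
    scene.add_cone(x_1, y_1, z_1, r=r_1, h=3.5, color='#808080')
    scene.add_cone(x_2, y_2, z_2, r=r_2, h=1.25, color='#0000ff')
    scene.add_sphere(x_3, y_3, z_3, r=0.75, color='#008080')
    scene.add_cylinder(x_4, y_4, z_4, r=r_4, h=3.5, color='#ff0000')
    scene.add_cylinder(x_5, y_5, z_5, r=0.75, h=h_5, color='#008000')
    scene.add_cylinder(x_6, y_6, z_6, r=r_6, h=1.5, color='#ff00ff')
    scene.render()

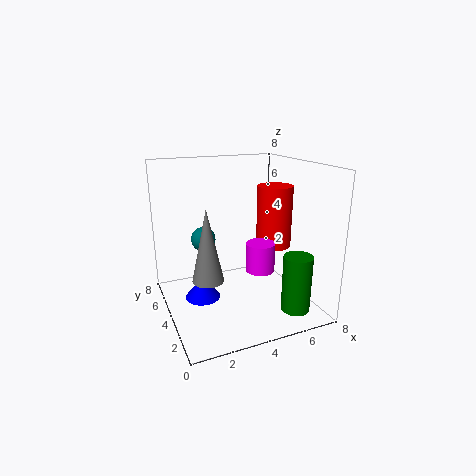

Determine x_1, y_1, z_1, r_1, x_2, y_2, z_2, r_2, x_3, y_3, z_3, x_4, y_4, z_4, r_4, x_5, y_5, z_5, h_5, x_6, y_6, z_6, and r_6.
x_1 = 1.5; y_1 = 1.75; z_1 = 3; r_1 = 0.75; x_2 = 2; y_2 = 4.5; z_2 = 0.5; r_2 = 1; x_3 = 2.75; y_3 = 6.5; z_3 = 3.25; x_4 = 6.25; y_4 = 4; z_4 = 3.25; r_4 = 1; x_5 = 6; y_5 = 1; z_5 = 0.75; h_5 = 3; x_6 = 4.5; y_6 = 2.25; z_6 = 2.75; r_6 = 0.75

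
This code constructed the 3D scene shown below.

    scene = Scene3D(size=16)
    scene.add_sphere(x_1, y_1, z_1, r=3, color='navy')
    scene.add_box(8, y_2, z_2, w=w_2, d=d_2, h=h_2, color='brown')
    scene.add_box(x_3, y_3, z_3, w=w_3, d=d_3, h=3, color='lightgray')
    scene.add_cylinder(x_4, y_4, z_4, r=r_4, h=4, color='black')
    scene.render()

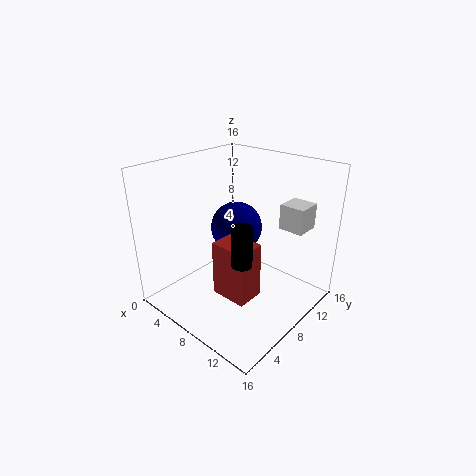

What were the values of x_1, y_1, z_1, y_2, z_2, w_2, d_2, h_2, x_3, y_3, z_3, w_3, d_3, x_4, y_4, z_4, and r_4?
x_1 = 6, y_1 = 10, z_1 = 8, y_2 = 4, z_2 = 3, w_2 = 4, d_2 = 3, h_2 = 6, x_3 = 10, y_3 = 13, z_3 = 8, w_3 = 3, d_3 = 3, x_4 = 12, y_4 = 4, z_4 = 8, r_4 = 1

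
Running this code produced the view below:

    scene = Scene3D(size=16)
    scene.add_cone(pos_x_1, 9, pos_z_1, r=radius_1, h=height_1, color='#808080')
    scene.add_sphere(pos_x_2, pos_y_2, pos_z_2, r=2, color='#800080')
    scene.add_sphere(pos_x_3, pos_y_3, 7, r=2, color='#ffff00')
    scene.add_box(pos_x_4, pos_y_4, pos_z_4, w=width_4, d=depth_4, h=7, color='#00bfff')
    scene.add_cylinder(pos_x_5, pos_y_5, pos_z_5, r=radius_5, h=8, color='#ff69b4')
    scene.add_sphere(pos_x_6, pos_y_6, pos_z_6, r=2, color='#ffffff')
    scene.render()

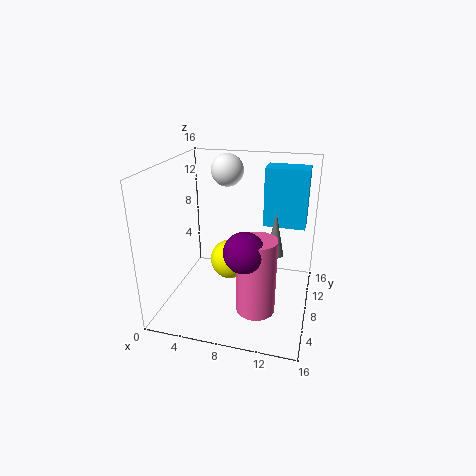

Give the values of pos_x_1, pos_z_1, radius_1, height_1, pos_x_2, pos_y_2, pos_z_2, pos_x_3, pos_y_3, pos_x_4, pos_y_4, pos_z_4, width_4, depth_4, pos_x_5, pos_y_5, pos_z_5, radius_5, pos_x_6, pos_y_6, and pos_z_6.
pos_x_1 = 12, pos_z_1 = 6, radius_1 = 1, height_1 = 5, pos_x_2 = 10, pos_y_2 = 3, pos_z_2 = 9, pos_x_3 = 8, pos_y_3 = 5, pos_x_4 = 10, pos_y_4 = 12, pos_z_4 = 8, width_4 = 5, depth_4 = 3, pos_x_5 = 11, pos_y_5 = 4, pos_z_5 = 2, radius_5 = 2, pos_x_6 = 5, pos_y_6 = 14, pos_z_6 = 14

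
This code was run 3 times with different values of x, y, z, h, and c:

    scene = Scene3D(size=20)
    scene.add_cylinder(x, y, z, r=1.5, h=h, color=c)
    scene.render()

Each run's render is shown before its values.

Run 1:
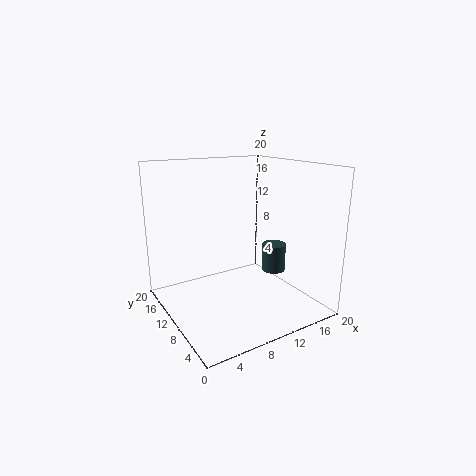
x = 12, y = 4.5, z = 7, h = 3.5, c = 'darkslategray'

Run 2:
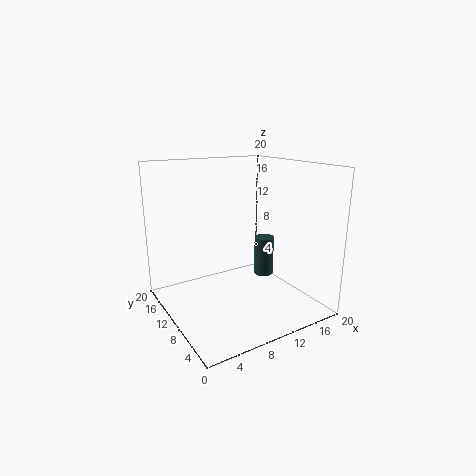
x = 16, y = 12, z = 2.5, h = 6, c = 'darkslategray'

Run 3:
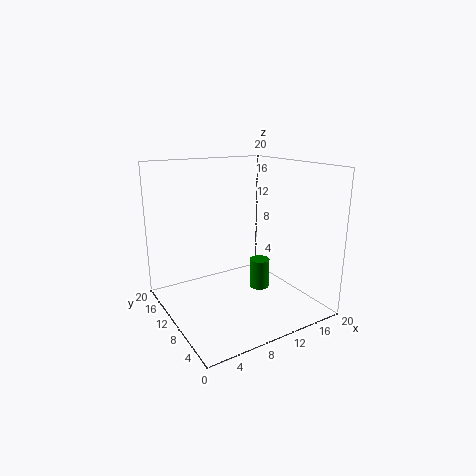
x = 14.5, y = 11, z = 1, h = 4.5, c = 'green'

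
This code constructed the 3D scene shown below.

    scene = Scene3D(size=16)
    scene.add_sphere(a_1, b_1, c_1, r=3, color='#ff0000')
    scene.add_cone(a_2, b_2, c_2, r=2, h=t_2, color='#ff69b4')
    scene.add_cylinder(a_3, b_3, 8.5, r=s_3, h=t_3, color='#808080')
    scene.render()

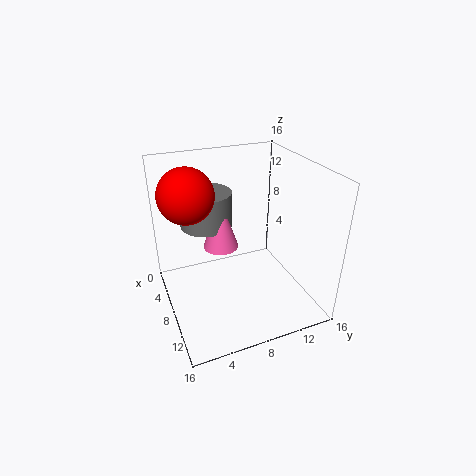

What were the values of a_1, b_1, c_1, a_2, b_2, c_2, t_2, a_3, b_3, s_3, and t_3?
a_1 = 6
b_1 = 3
c_1 = 13
a_2 = 6.5
b_2 = 6.5
c_2 = 6.5
t_2 = 6
a_3 = 4.5
b_3 = 5.5
s_3 = 3
t_3 = 4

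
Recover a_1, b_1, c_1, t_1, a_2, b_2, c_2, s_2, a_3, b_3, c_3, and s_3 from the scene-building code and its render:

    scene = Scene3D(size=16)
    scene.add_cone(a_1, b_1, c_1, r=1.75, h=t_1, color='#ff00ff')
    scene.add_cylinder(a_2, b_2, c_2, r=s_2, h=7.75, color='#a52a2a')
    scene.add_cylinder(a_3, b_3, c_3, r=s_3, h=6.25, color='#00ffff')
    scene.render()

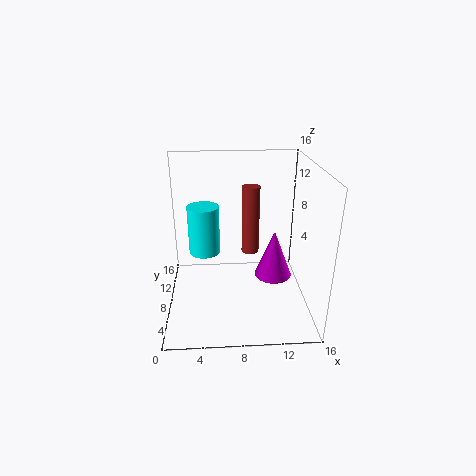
a_1 = 11
b_1 = 2.5
c_1 = 6.75
t_1 = 4.5
a_2 = 9.5
b_2 = 9.25
c_2 = 5.75
s_2 = 1
a_3 = 4
b_3 = 13.5
c_3 = 3.5
s_3 = 2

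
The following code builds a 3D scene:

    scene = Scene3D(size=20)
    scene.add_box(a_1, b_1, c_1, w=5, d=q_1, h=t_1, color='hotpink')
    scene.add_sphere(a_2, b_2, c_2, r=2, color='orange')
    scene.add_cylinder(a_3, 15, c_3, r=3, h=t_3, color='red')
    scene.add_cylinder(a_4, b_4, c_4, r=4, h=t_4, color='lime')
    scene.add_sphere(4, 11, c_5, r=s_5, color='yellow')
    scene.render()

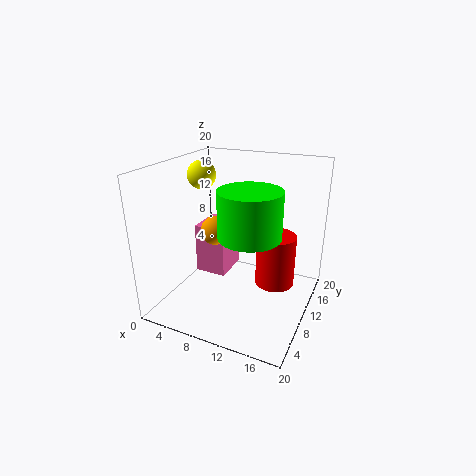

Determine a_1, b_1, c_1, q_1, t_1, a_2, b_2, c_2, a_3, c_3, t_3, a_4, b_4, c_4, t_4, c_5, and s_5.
a_1 = 1; b_1 = 13; c_1 = 1; q_1 = 6; t_1 = 8; a_2 = 7; b_2 = 9; c_2 = 11; a_3 = 14; c_3 = 1; t_3 = 8; a_4 = 13; b_4 = 7; c_4 = 12; t_4 = 6; c_5 = 18; s_5 = 2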